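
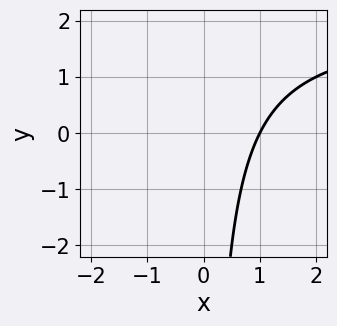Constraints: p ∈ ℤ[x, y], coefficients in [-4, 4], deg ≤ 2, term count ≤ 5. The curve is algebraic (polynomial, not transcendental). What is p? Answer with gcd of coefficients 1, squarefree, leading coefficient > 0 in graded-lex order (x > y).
x*y - 2*x + 2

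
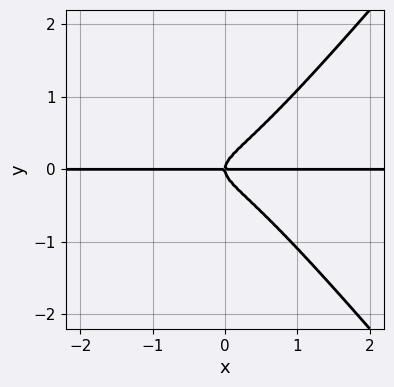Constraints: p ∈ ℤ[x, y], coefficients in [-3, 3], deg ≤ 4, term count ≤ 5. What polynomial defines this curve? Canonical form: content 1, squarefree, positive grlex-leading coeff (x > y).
First, degree: the shape is more complex than any degree-3 curve, so deg p = 4.
Next, from the axis intercepts and sections: one y-axis crossing is at y = 0; the visible x-axis segment lies entirely on the curve.
Finally, fitting integer coefficients to these (and the overall shape) gives p.

3*x^3*y - 2*x*y^3 + 2*x^2*y - 3*y^3 + x*y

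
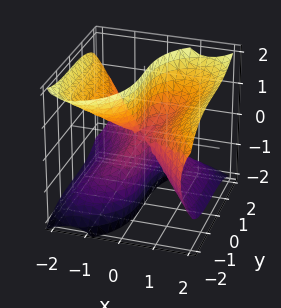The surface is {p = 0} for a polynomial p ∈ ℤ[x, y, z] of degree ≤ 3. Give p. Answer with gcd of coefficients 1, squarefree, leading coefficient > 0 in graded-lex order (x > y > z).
2*x^3 - 3*x*z^2 + y^3

The degree is 3 — no degree-2 surface has this shape.
From the axis intercepts and sections: every point of the z-axis in the box is on the surface; it crosses the x-axis at the gridline x = 0; it meets the y-axis at y = 0 (among the integer gridlines).
Together with the visible shape, these determine p as stated.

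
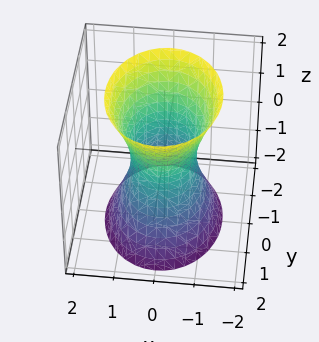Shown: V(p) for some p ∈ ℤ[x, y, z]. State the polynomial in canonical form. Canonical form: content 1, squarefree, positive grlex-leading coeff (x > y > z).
(a) Degree: one connected sheet with a waist; a quadric, so deg p = 2.
(b) Symmetries: mirror symmetry y ↦ −y ⇒ only even powers of y; it's symmetric under z → −z, forcing even powers of z; mirror symmetry x ↦ −x ⇒ only even powers of x.
(c) From the visible intercepts: the y-axis gridline crossings are at y ∈ {-1, 1}; it misses every integer gridline on the z-axis.
(d) Solving for integer coefficients yields p as stated.

3*x^2 + 2*y^2 - z^2 - 2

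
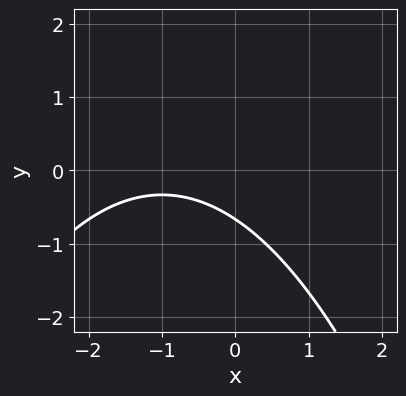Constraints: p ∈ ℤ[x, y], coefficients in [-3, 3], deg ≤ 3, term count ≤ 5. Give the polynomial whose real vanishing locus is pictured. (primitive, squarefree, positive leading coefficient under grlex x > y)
(a) deg p = 2. The shape is more complex than any degree-1 curve.
(b) From the visible intercepts: the curve avoids every integer x-axis point in the box.
(c) Fitting integer coefficients to these (and the overall shape) gives p.

x^2 + 2*x + 3*y + 2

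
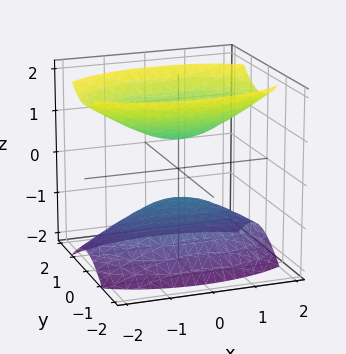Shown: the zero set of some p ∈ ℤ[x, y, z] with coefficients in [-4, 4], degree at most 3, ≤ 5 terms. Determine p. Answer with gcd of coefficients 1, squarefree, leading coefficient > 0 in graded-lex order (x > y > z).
x^2 + 3*y^2 - 2*z^2 + 1

(a) I count 2 distinct pieces. Treating them together as one polynomial.
(b) deg p = 2. Two sheets facing apart; a quadric.
(c) Symmetries: it's symmetric under z → −z, forcing even powers of z; mirror symmetry x ↦ −x ⇒ only even powers of x; mirror symmetry y ↦ −y ⇒ only even powers of y.
(d) Reading off the gridlines: no x-intercept at any integer in the box; it misses every integer gridline on the y-axis.
(e) The integer polynomial consistent with all of this is the stated p.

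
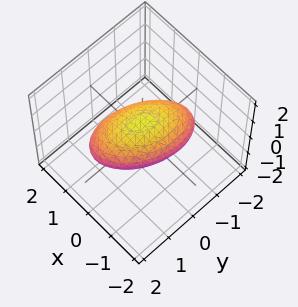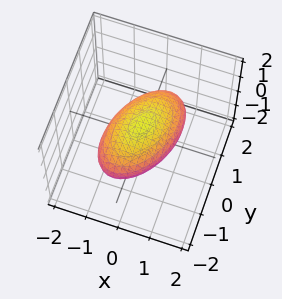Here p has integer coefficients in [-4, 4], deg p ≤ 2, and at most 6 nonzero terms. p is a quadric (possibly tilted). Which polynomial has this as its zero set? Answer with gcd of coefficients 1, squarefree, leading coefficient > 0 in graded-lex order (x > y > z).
2*x^2 - x*y + y^2 + 3*z^2 - 2

1. The degree is 2 — the shape is more complex than any degree-1 surface.
2. From the axis intercepts and sections: the x-axis gridline crossings are at x ∈ {-1, 1}.
3. Matching integer coefficients to the picture gives p.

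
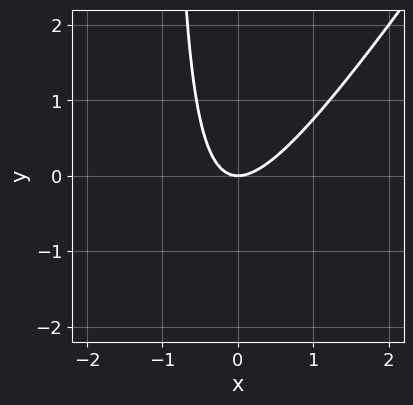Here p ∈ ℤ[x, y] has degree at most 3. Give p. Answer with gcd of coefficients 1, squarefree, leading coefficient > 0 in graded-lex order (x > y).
Degree: no degree-1 curve has this shape, so deg p = 2.
From the axis intercepts and sections: one y-axis crossing is at y = 0; one x-axis crossing is at x = 0.
These observations pin down the coefficients.

3*x^2 - 2*x*y - 2*y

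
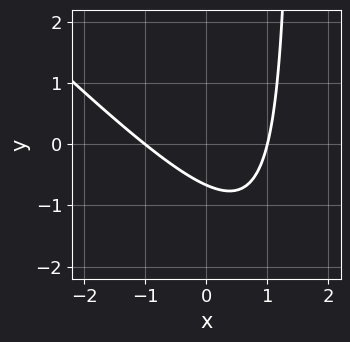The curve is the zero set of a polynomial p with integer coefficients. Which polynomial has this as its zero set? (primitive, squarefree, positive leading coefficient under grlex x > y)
2*x^2 + 2*x*y - 3*y - 2

First, deg p = 2.
Then, from the visible intercepts: the x-axis gridline crossings are at x ∈ {-1, 1}.
Finally, fitting integer coefficients to these (and the overall shape) gives p.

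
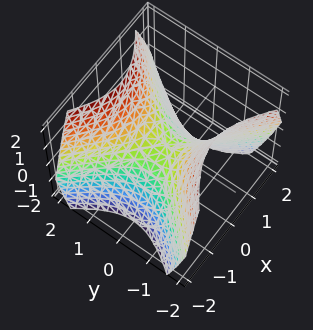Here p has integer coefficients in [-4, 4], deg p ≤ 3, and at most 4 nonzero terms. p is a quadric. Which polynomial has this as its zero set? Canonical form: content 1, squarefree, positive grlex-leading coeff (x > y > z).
(a) Degree: a hyperbolic paraboloid; a quadric, so deg p = 2.
(b) Symmetries: the y ↦ −y reflection is a symmetry, so y appears only in even powers; mirror symmetry x ↦ −x ⇒ only even powers of x.
(c) From the visible intercepts: one z-axis crossing is at z = 0; it crosses the y-axis at the gridline y = 0; it meets the x-axis at x = 0 (among the integer gridlines).
(d) Putting this together gives p.

x^2 - y^2 + z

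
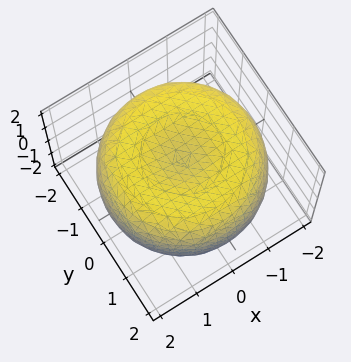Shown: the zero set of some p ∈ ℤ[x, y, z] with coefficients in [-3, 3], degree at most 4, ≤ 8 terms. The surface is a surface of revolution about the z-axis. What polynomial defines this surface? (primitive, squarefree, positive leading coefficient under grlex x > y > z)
(a) The degree is 4 — the shape is more complex than any degree-3 surface.
(b) Symmetry: the surface is invariant under rotation about z: p = q(x² + y², z).
(c) From the visible intercepts: a circular section at z = 0 has radius between 1 and 2; among the integer gridlines, it crosses the z-axis at z ∈ {-1, 1}.
(d) Assembling these constraints gives the stated polynomial.

x^4 + 2*x^2*y^2 + y^4 - 3*x^2 - 3*y^2 + 3*z^2 - 3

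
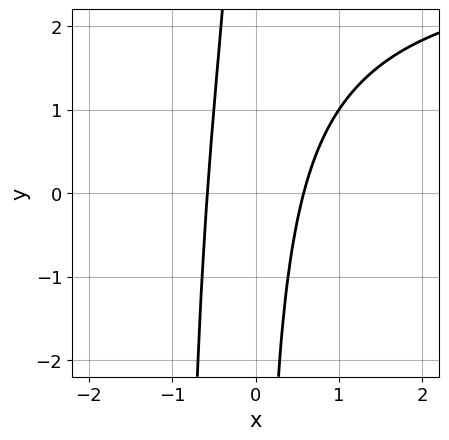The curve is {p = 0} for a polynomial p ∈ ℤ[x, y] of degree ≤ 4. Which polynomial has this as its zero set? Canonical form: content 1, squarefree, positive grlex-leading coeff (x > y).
x^2*y - 3*x^2 + x*y + 1

First, degree: the shape is more complex than any degree-2 curve, so deg p = 3.
Next, from the visible intercepts: the curve avoids every integer y-axis point in the box.
Finally, assembling these constraints gives the stated polynomial.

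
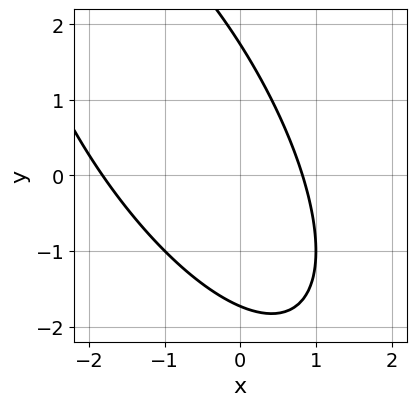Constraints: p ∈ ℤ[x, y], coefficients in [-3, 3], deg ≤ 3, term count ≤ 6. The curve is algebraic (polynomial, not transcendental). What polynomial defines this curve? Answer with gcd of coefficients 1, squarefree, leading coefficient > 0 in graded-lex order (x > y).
(a) Degree: no degree-1 curve has this shape, so deg p = 2.
(b) Matching integer coefficients to the picture gives p.

2*x^2 + 2*x*y + y^2 + 2*x - 3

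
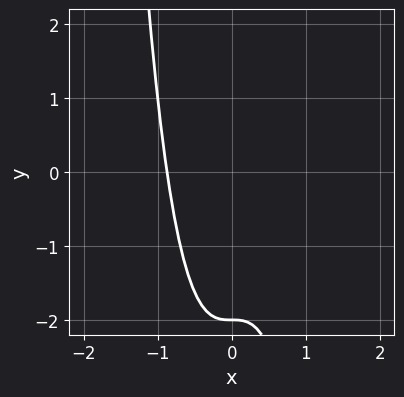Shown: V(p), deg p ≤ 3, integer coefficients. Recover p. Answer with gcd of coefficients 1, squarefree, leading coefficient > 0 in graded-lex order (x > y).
3*x^3 + y + 2

First, degree: the shape is more complex than any degree-2 curve, so deg p = 3.
Next, against the integer gridlines: it crosses the y-axis at the gridline y = -2.
Finally, matching integer coefficients to the picture gives p.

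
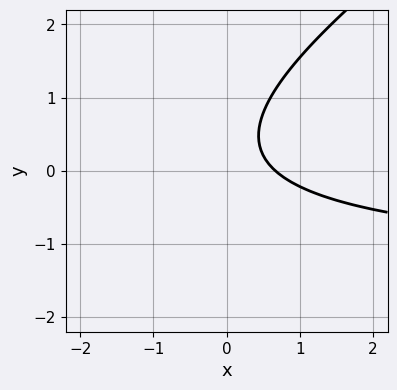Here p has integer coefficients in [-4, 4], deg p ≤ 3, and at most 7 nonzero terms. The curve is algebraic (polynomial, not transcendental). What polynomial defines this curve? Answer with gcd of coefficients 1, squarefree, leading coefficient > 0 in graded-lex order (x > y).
2*x*y - 3*y^2 + 3*x + 2*y - 2

1. The degree is 2 — no degree-1 curve has this shape.
2. From the visible intercepts: the curve avoids every integer y-axis point in the box.
3. These observations pin down the coefficients.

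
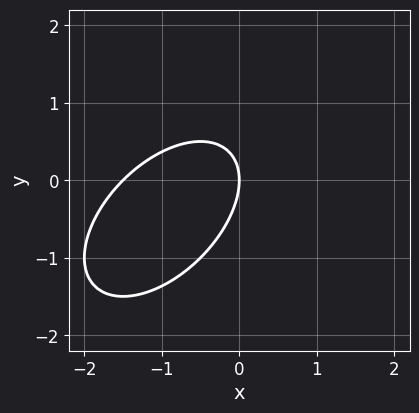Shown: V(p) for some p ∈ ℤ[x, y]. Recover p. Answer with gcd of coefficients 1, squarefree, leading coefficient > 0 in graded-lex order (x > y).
(a) Degree: no degree-1 curve has this shape, so deg p = 2.
(b) From the axis intercepts and sections: one y-axis crossing is at y = 0; one x-axis crossing is at x = 0.
(c) Putting this together gives p.

2*x^2 - 2*x*y + 2*y^2 + 3*x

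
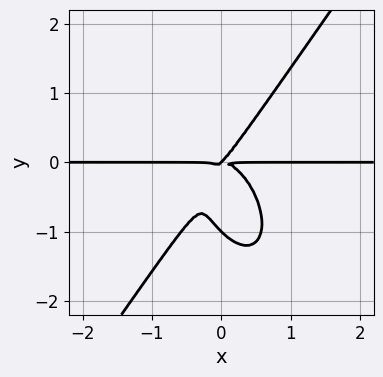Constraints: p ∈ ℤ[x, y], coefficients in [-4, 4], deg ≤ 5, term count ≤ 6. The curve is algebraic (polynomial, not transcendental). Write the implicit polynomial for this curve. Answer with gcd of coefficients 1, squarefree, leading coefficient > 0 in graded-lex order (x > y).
3*x^3*y - y^4 + x*y^2 - y^3

1. deg p = 4.
2. Reading off the gridlines: the visible x-axis segment lies entirely on the curve; among the integer gridlines, it crosses the y-axis at y ∈ {-1, 0}.
3. These observations pin down the coefficients.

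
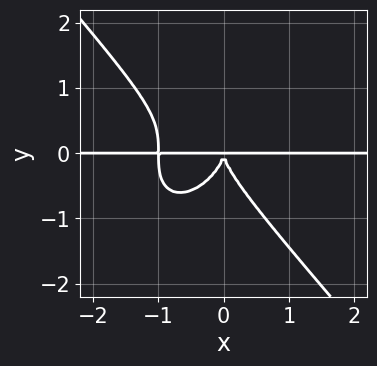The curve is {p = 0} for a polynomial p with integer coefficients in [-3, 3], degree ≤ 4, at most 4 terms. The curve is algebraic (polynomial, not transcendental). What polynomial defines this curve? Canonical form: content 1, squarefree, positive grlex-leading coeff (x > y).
First, deg p = 4.
Then, against the integer gridlines: the visible x-axis segment lies entirely on the curve.
Finally, matching integer coefficients to the picture gives p.

3*x^3*y + 2*y^4 + 3*x^2*y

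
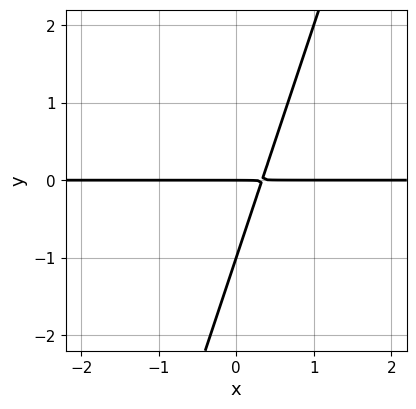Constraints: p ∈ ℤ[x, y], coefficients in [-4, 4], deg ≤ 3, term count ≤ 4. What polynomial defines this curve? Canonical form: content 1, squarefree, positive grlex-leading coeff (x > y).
3*x*y - y^2 - y

Degree: the shape is more complex than any degree-1 curve, so deg p = 2.
From the axis intercepts and sections: every point of the x-axis in the box is on the curve; the y-axis gridline crossings are at y ∈ {-1, 0}.
Solving for integer coefficients yields p as stated.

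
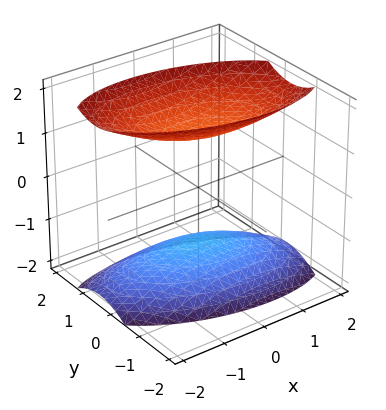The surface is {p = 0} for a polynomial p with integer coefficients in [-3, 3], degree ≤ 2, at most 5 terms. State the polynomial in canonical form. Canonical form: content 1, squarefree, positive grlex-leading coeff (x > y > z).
x^2 + x*y + 3*y^2 - 2*z^2 + 3

(a) There are 2 components. Treating them together as one polynomial.
(b) Degree: no degree-1 surface has this shape, so deg p = 2.
(c) Reading off the gridlines: no y-intercept at any integer in the box; it misses every integer gridline on the x-axis.
(d) These observations pin down the coefficients.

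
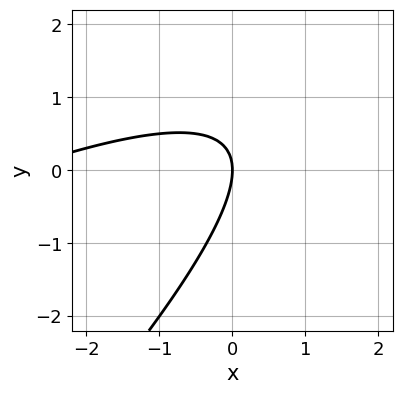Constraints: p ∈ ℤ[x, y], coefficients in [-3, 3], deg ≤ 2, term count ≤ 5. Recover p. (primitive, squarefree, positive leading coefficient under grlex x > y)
x^2 - 3*x*y + 2*y^2 + 3*x

1. deg p = 2. No degree-1 curve has this shape.
2. Against the integer gridlines: it meets the x-axis at x = 0 (among the integer gridlines); it meets the y-axis at y = 0 (among the integer gridlines).
3. Matching integer coefficients to the picture gives p.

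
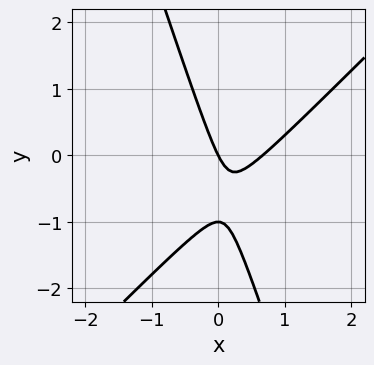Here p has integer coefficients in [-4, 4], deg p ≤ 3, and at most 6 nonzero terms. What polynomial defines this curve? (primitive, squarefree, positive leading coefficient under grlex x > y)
1. Degree: a generic line meets the curve in up to 2 points, so deg p = 2.
2. Against the integer gridlines: the y-axis gridline crossings are at y ∈ {-1, 0}; one x-axis crossing is at x = 0.
3. The integer polynomial consistent with all of this is the stated p.

3*x^2 - 2*x*y - y^2 - 2*x - y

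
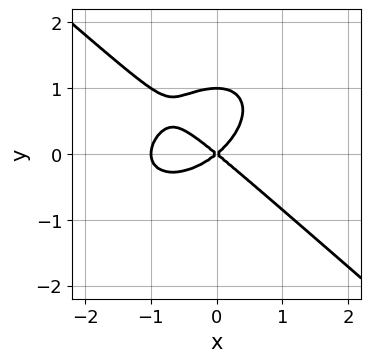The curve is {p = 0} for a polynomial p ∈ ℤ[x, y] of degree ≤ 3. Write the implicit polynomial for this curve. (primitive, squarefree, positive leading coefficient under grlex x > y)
First, degree: a generic line meets the curve in up to 3 points, so deg p = 3.
Then, from the visible intercepts: the y-axis gridline crossings are at y ∈ {0, 1}; the x-axis gridline crossings are at x ∈ {-1, 0}.
Finally, assembling these constraints gives the stated polynomial.

2*x^3 + 3*y^3 + 2*x^2 - 3*y^2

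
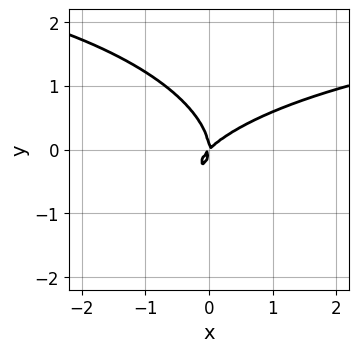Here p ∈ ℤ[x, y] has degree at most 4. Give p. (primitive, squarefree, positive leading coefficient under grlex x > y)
x^2*y + 3*y^3 - 3*x^2 + 3*x*y

1. The degree is 3 — no degree-2 curve has this shape.
2. Against the integer gridlines: it meets the y-axis at y = 0 (among the integer gridlines); it crosses the x-axis at the gridline x = 0.
3. Putting this together gives p.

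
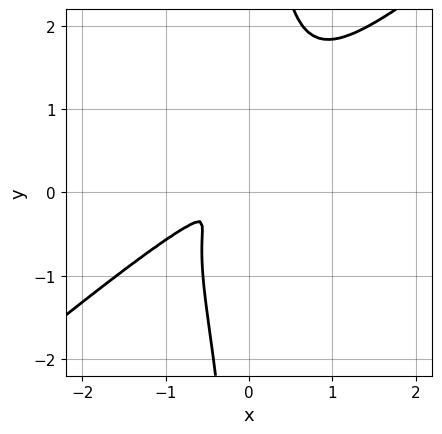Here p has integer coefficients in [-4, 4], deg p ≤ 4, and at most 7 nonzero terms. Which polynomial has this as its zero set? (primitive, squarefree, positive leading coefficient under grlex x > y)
(a) The degree is 4 — no degree-3 curve has this shape.
(b) Matching integer coefficients to the picture gives p.

2*x^4 - x^3*y - 2*x*y^3 + 3*x^2*y + 2*y^2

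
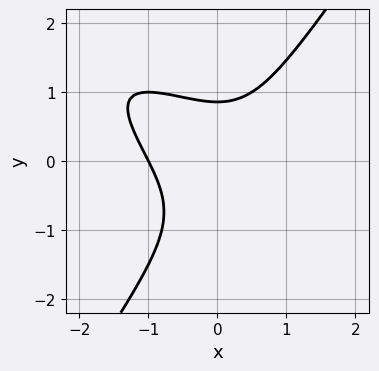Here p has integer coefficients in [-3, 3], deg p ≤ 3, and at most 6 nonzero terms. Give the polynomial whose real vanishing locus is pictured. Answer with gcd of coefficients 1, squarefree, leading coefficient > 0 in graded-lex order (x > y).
First, the degree is 3 — a generic line meets the curve in up to 3 points.
Then, checking where it meets the axes: it crosses the x-axis at the gridline x = -1.
Finally, together with the visible shape, these determine p as stated.

2*x^3 + 3*x^2*y - 2*y^3 - y^2 + 2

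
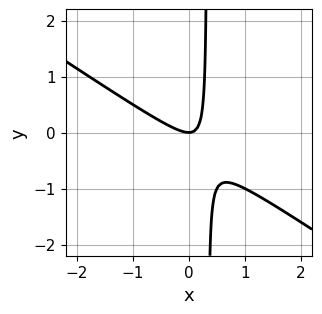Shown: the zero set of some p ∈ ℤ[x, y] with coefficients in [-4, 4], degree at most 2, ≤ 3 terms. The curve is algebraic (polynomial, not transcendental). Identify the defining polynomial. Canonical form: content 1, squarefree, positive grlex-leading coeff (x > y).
2*x^2 + 3*x*y - y

The degree is 2 — the shape is more complex than any degree-1 curve.
Observable constraints: one x-axis crossing is at x = 0; one y-axis crossing is at y = 0.
Solving for integer coefficients yields p as stated.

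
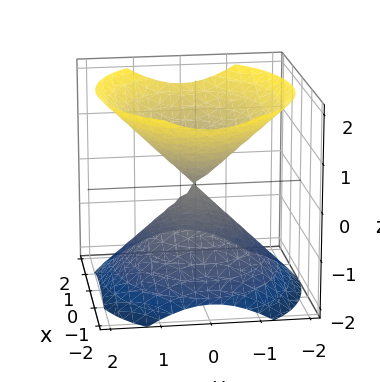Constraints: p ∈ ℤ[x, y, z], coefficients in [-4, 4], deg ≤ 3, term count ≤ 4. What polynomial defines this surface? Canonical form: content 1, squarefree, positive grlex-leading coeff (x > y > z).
2*x^2 + 3*y^2 - 3*z^2

There are 2 components.
Degree: a double cone through the origin; a quadric, so deg p = 2.
Symmetries: mirror symmetry z ↦ −z ⇒ only even powers of z; mirror symmetry y ↦ −y ⇒ only even powers of y; mirror symmetry x ↦ −x ⇒ only even powers of x.
From the axis intercepts and sections: one x-axis crossing is at x = 0; it meets the y-axis at y = 0 (among the integer gridlines); it meets the z-axis at z = 0 (among the integer gridlines).
Solving for integer coefficients yields p as stated.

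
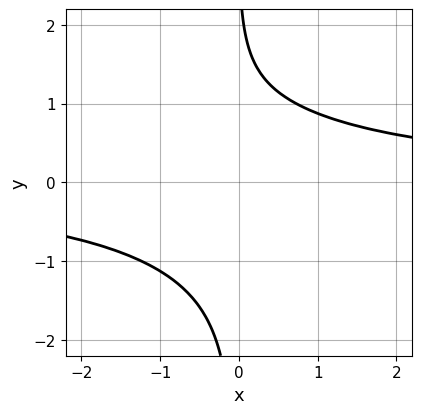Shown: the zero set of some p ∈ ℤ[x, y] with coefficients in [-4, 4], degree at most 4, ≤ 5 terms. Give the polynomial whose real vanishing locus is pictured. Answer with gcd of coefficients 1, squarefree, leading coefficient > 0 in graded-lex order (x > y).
x^2*y^2 + 2*x*y^3 + y - 3

First, deg p = 4. No degree-3 curve has this shape.
Next, from the axis intercepts and sections: the curve avoids every integer x-axis point in the box; the curve avoids every integer y-axis point in the box.
Finally, these observations pin down the coefficients.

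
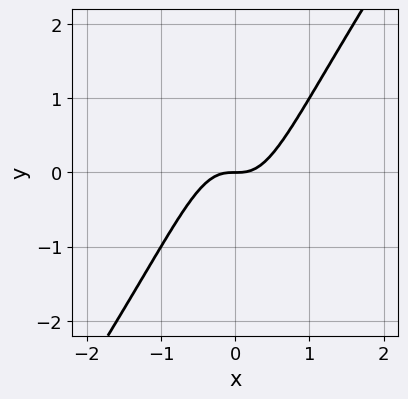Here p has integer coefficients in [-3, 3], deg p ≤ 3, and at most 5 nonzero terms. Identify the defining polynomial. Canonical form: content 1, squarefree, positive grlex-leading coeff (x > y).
3*x^3 - 2*x^2*y - y

Degree: the shape is more complex than any degree-2 curve, so deg p = 3.
From the axis intercepts and sections: it crosses the y-axis at the gridline y = 0; it meets the x-axis at x = 0 (among the integer gridlines).
The integer polynomial consistent with all of this is the stated p.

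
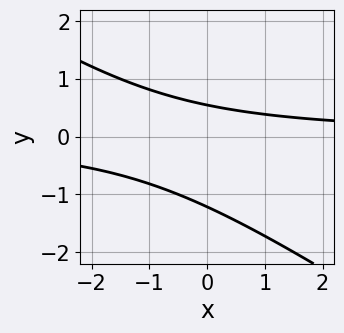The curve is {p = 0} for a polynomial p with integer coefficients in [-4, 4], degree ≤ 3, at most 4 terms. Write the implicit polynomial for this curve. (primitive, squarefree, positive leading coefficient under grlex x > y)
2*x*y + 3*y^2 + 2*y - 2

1. Degree: the shape is more complex than any degree-1 curve, so deg p = 2.
2. Observable constraints: no x-intercept at any integer in the box.
3. Assembling these constraints gives the stated polynomial.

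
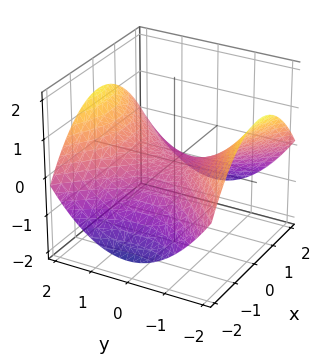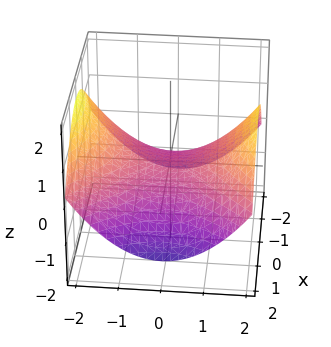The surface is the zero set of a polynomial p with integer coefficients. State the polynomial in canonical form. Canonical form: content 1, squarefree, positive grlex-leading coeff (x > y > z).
First, deg p = 2. A hyperbolic paraboloid; a quadric.
Then, symmetries: mirror symmetry y ↦ −y ⇒ only even powers of y; it's symmetric under x → −x, forcing even powers of x.
Next, checking where it meets the axes: it meets the x-axis at x = 0 (among the integer gridlines); one y-axis crossing is at y = 0.
Finally, the integer polynomial consistent with all of this is the stated p.

x^2 - y^2 + 3*z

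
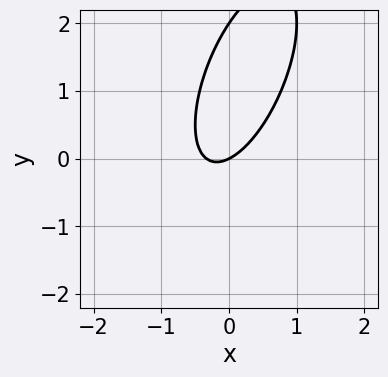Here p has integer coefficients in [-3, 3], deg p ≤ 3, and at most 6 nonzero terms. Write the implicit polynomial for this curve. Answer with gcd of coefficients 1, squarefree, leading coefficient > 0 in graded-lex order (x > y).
First, degree: the shape is more complex than any degree-1 curve, so deg p = 2.
Next, observable constraints: among the integer gridlines, it crosses the y-axis at y ∈ {0, 2}; it crosses the x-axis at the gridline x = 0.
Finally, putting this together gives p.

3*x^2 - 2*x*y + y^2 + x - 2*y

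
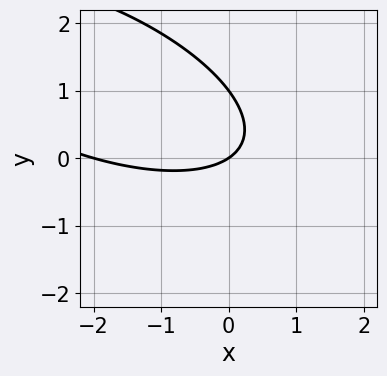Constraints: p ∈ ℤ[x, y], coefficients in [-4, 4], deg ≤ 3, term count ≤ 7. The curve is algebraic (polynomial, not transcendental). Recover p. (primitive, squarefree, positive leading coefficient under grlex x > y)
(a) deg p = 2. No degree-1 curve has this shape.
(b) Against the integer gridlines: the x-axis gridline crossings are at x ∈ {-2, 0}; the y-axis gridline crossings are at y ∈ {0, 1}.
(c) Putting this together gives p.

x^2 + 2*x*y + 3*y^2 + 2*x - 3*y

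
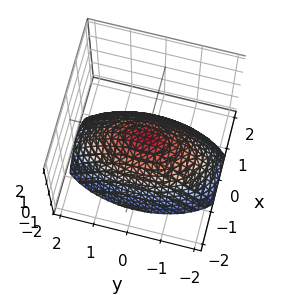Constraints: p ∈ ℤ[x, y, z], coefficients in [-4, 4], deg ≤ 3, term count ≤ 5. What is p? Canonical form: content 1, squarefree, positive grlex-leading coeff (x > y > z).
3*x^2 + y^2 + 3*z

1. Degree: a paraboloid; a quadric, so deg p = 2.
2. Symmetries: the y ↦ −y reflection is a symmetry, so y appears only in even powers; the x ↦ −x reflection is a symmetry, so x appears only in even powers.
3. From the visible intercepts: it meets the z-axis at z = 0 (among the integer gridlines); it meets the y-axis at y = 0 (among the integer gridlines).
4. Putting this together gives p.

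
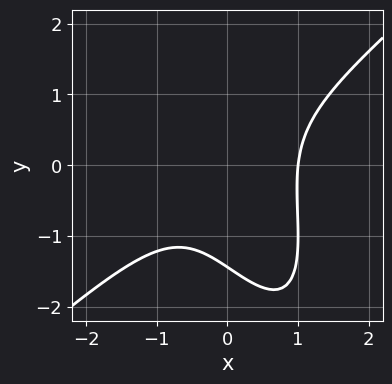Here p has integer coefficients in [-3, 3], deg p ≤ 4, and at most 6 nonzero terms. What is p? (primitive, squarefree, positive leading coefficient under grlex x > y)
1. Degree: the shape is more complex than any degree-2 curve, so deg p = 3.
2. Checking where it meets the axes: one x-axis crossing is at x = 1.
3. These observations pin down the coefficients.

3*x^3 - x^2*y - 2*x*y^2 - y^3 - 3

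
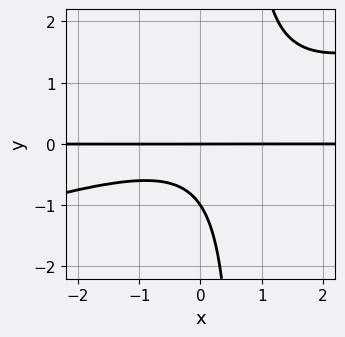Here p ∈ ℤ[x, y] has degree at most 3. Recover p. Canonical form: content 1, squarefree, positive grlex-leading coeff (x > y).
x^2*y - 3*x*y^2 + 2*y^2 + 2*y

First, the degree is 3 — no degree-2 curve has this shape.
Next, from the visible intercepts: the visible x-axis segment lies entirely on the curve; the y-axis gridline crossings are at y ∈ {-1, 0}.
Finally, these observations pin down the coefficients.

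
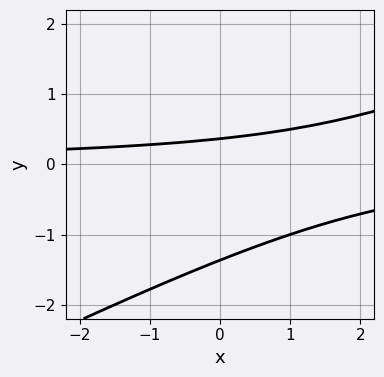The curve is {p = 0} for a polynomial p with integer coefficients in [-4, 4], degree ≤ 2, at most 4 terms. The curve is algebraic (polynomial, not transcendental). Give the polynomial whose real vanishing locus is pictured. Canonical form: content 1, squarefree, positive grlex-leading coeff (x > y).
x*y - 2*y^2 - 2*y + 1

First, the degree is 2 — no degree-1 curve has this shape.
Then, checking where it meets the axes: the curve avoids every integer x-axis point in the box.
Finally, putting this together gives p.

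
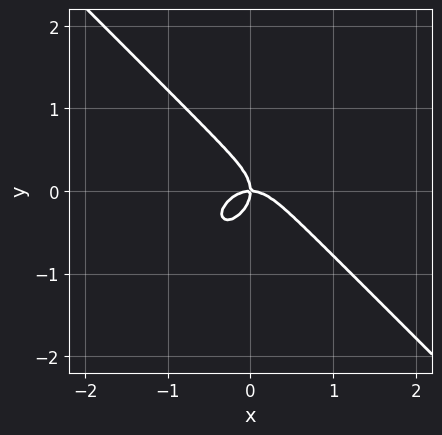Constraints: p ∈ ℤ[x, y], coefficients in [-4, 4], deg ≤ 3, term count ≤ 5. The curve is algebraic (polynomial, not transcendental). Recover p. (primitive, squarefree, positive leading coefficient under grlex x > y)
(a) deg p = 3.
(b) From the visible intercepts: it meets the y-axis at y = 0 (among the integer gridlines); it crosses the x-axis at the gridline x = 0.
(c) These observations pin down the coefficients.

3*x^3 + 3*y^3 + 2*x*y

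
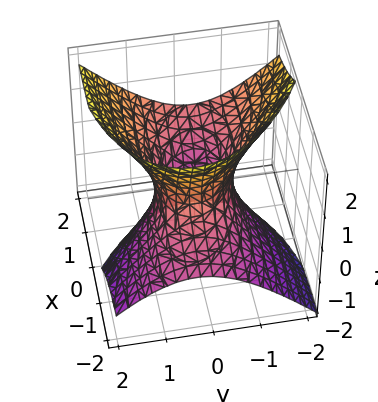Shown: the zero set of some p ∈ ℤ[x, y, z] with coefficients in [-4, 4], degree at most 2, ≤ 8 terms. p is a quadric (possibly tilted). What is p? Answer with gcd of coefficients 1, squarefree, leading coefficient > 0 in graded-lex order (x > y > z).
1. Degree: a generic line meets the surface in up to 2 points, so deg p = 2.
2. Against the integer gridlines: it misses every integer gridline on the z-axis.
3. Assembling these constraints gives the stated polynomial.

x^2 + x*y - 3*x*z + 3*y^2 - 2*z^2 - 2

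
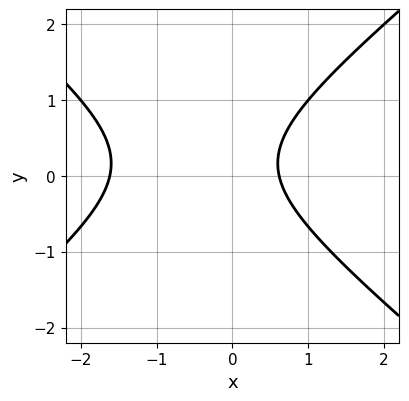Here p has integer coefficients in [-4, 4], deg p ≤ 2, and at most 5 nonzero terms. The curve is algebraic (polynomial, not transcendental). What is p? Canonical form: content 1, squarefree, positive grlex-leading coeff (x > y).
2*x^2 - 3*y^2 + 2*x + y - 2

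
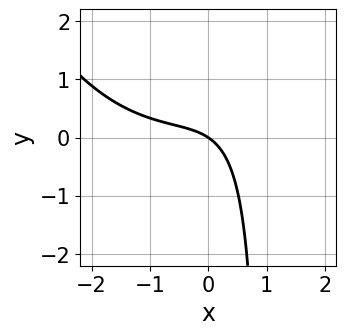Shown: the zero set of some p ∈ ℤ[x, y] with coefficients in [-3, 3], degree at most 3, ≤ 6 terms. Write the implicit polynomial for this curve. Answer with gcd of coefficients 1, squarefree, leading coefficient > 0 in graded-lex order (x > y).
(a) Degree: a generic line meets the curve in up to 3 points, so deg p = 3.
(b) Checking where it meets the axes: one x-axis crossing is at x = 0; it crosses the y-axis at the gridline y = 0.
(c) Matching integer coefficients to the picture gives p.

x^3 + x^2 - 3*x*y + 2*x + 3*y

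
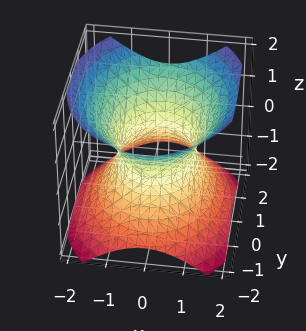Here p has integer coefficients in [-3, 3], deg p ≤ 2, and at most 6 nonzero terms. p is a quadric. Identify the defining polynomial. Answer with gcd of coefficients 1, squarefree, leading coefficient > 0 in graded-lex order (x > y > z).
3*x^2 + 2*y^2 - 3*z^2 - 3

First, deg p = 2. One connected sheet with a waist; a quadric.
Then, symmetries: mirror symmetry z ↦ −z ⇒ only even powers of z; the y ↦ −y reflection is a symmetry, so y appears only in even powers; it's symmetric under x → −x, forcing even powers of x.
Then, against the integer gridlines: it misses every integer gridline on the z-axis; the x-axis gridline crossings are at x ∈ {-1, 1}.
Finally, solving for integer coefficients yields p as stated.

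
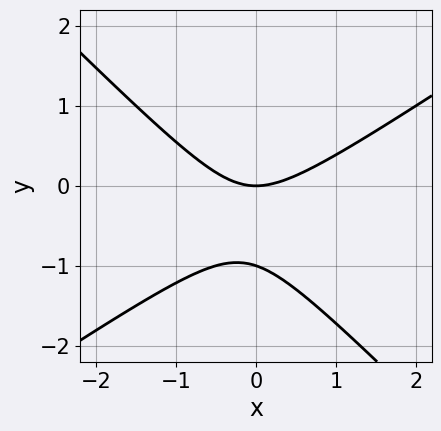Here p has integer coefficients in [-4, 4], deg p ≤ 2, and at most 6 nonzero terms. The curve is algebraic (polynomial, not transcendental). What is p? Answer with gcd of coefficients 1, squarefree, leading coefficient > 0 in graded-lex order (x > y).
2*x^2 - x*y - 3*y^2 - 3*y

1. Degree: the shape is more complex than any degree-1 curve, so deg p = 2.
2. From the visible intercepts: one x-axis crossing is at x = 0; the y-axis gridline crossings are at y ∈ {-1, 0}.
3. Together with the visible shape, these determine p as stated.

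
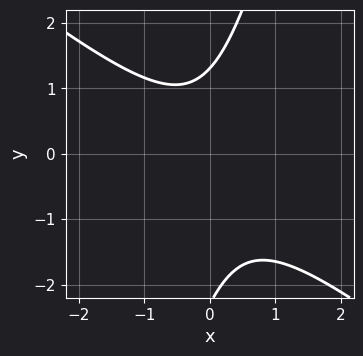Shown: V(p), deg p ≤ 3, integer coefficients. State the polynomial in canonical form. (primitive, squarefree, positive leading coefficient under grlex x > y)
3*x^2 + 3*x*y - y^2 - y + 3

deg p = 2. The shape is more complex than any degree-1 curve.
Observable constraints: the curve avoids every integer x-axis point in the box.
Putting this together gives p.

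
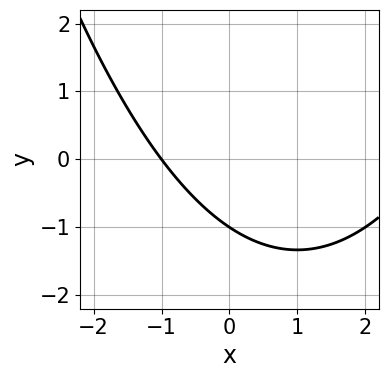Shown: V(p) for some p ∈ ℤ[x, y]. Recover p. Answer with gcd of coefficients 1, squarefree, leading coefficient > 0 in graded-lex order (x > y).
x^2 - 2*x - 3*y - 3

1. The degree is 2 — the shape is more complex than any degree-1 curve.
2. Observable constraints: one y-axis crossing is at y = -1; it crosses the x-axis at the gridline x = -1.
3. The integer polynomial consistent with all of this is the stated p.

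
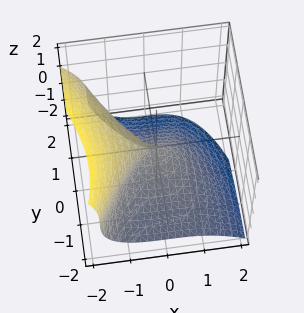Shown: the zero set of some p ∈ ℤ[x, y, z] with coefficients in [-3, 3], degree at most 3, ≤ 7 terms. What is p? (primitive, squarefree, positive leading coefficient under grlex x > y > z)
First, deg p = 3.
Next, against the integer gridlines: it crosses the x-axis at the gridline x = 0; one z-axis crossing is at z = 0; it meets the y-axis at y = 0 (among the integer gridlines).
Finally, putting this together gives p.

3*x^3 + y^2*z + 3*y*z^2 + 3*z^3 + 3*y^2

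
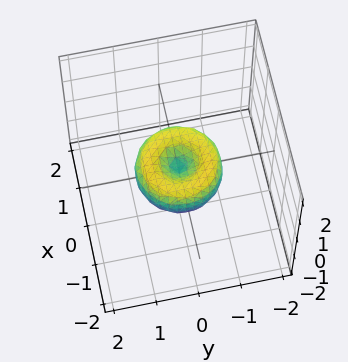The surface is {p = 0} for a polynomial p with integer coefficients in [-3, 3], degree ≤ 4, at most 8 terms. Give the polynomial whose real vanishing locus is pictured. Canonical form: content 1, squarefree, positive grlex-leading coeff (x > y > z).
x^4 + 2*x^2*y^2 + y^4 - x^2 - y^2 + z^2

deg p = 4. No degree-3 surface has this shape.
Symmetry: the z-axis is an axis of rotation, so x and y enter only as x² + y².
Observable constraints: a circular section at z = 0 has radius exactly 1; the y-axis gridline crossings are at y ∈ {-1, 0, 1}; one z-axis crossing is at z = 0.
Matching integer coefficients to the picture gives p. Check: (-1, 0, 0) on the x-axis lies on the surface, and p(-1, 0, 0) = 0. ✓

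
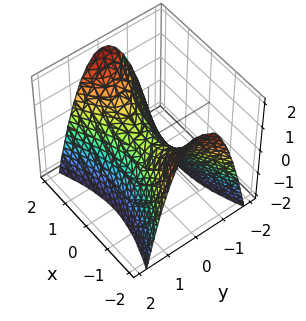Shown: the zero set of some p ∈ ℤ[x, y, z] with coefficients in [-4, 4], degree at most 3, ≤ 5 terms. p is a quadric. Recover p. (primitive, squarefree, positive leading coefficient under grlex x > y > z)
deg p = 2. A saddle surface; a quadric.
Symmetries: the y ↦ −y reflection is a symmetry, so y appears only in even powers; it's symmetric under x → −x, forcing even powers of x.
Reading off the gridlines: one y-axis crossing is at y = 0; one x-axis crossing is at x = 0.
Assembling these constraints gives the stated polynomial.

x^2 - 3*y^2 - 2*z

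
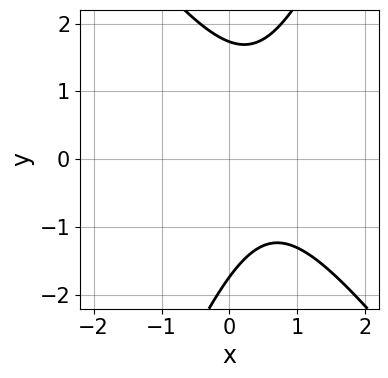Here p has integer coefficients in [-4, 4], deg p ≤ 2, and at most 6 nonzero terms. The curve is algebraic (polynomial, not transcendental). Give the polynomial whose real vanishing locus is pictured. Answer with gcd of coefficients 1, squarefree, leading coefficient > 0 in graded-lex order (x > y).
Degree: a generic line meets the curve in up to 2 points, so deg p = 2.
Against the integer gridlines: the curve avoids every integer x-axis point in the box.
Together with the visible shape, these determine p as stated.

3*x^2 + x*y - y^2 - 3*x + 3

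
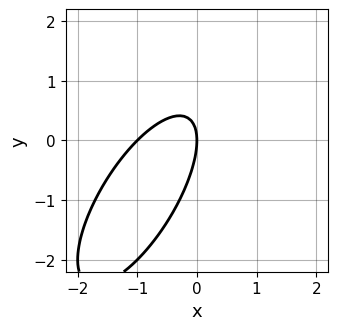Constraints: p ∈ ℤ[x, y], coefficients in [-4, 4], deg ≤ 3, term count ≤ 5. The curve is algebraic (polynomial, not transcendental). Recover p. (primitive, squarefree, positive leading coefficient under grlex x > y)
1. The degree is 2 — the shape is more complex than any degree-1 curve.
2. Observable constraints: one y-axis crossing is at y = 0; among the integer gridlines, it crosses the x-axis at x ∈ {-1, 0}.
3. Putting this together gives p.

2*x^2 - 2*x*y + y^2 + 2*x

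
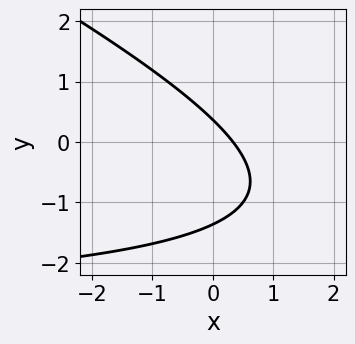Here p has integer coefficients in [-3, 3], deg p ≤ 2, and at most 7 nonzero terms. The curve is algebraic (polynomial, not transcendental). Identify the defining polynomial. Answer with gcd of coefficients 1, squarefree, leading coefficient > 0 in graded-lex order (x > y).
x*y + 2*y^2 + 3*x + 2*y - 1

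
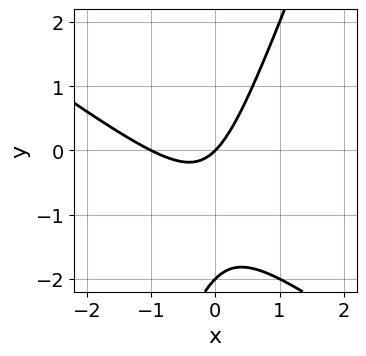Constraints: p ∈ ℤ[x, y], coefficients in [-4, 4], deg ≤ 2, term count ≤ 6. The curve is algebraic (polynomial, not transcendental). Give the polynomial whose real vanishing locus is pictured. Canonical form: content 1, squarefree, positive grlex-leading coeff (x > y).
deg p = 2. A generic line meets the curve in up to 2 points.
Reading off the gridlines: among the integer gridlines, it crosses the x-axis at x ∈ {-1, 0}; the y-axis gridline crossings are at y ∈ {-2, 0}.
The integer polynomial consistent with all of this is the stated p.

2*x^2 + 2*x*y - y^2 + 2*x - 2*y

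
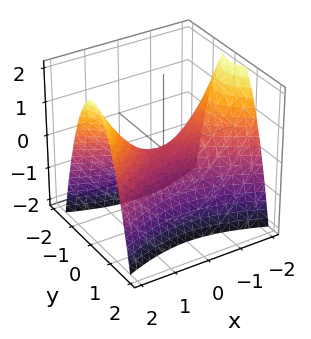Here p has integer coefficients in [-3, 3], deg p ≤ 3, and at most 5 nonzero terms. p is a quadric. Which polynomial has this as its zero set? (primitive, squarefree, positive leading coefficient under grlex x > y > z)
1. Degree: a hyperbolic paraboloid; a quadric, so deg p = 2.
2. Symmetries: it's symmetric under x → −x, forcing even powers of x; it's symmetric under y → −y, forcing even powers of y.
3. Reading off the gridlines: one y-axis crossing is at y = 0; it meets the x-axis at x = 0 (among the integer gridlines); it crosses the z-axis at the gridline z = 0.
4. Together with the visible shape, these determine p as stated.

x^2 - 3*y^2 - 2*z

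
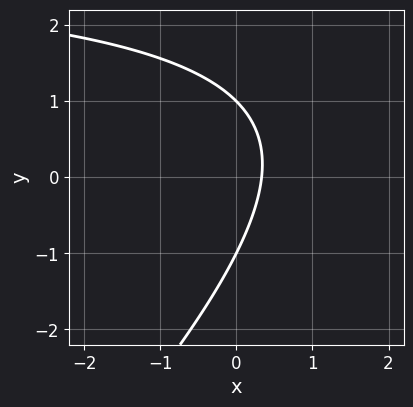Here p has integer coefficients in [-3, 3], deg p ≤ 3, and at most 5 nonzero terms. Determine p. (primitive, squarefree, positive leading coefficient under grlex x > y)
x*y - y^2 - 3*x + 1

1. Degree: a generic line meets the curve in up to 2 points, so deg p = 2.
2. Checking where it meets the axes: the y-axis gridline crossings are at y ∈ {-1, 1}.
3. Assembling these constraints gives the stated polynomial.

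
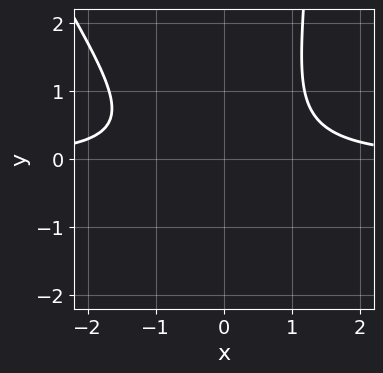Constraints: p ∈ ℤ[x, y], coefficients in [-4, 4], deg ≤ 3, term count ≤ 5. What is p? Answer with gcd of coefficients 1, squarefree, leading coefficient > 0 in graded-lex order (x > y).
2*x^2*y + x*y^2 - 2*y^2 - 2

The degree is 3 — a generic line meets the curve in up to 3 points.
Reading off the gridlines: it misses every integer gridline on the y-axis; the curve avoids every integer x-axis point in the box.
Together with the visible shape, these determine p as stated.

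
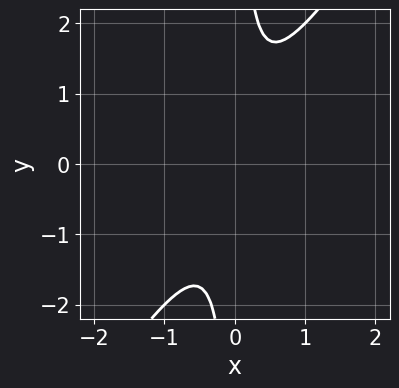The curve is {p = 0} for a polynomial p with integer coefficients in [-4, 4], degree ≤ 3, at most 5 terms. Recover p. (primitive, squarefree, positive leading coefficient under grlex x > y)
3*x^2 - 2*x*y + 1

(a) The degree is 2 — a generic line meets the curve in up to 2 points.
(b) Checking where it meets the axes: the curve avoids every integer x-axis point in the box; no y-intercept at any integer in the box.
(c) Solving for integer coefficients yields p as stated.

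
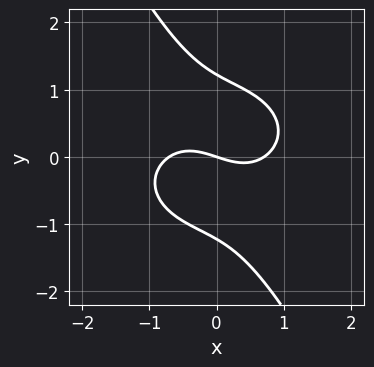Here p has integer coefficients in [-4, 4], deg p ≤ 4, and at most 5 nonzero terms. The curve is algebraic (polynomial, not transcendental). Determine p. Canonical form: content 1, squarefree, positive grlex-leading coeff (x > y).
2*x^3 + 3*x*y^2 + 2*y^3 - x - 3*y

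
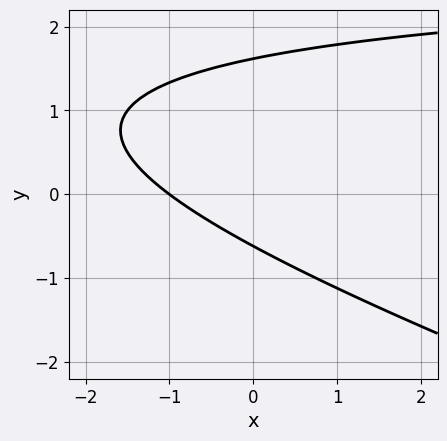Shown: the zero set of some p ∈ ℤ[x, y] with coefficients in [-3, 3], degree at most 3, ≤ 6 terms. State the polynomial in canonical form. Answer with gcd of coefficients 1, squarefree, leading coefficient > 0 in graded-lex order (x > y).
1. The degree is 2 — the shape is more complex than any degree-1 curve.
2. Observable constraints: one x-axis crossing is at x = -1.
3. Together with the visible shape, these determine p as stated.

x*y + 3*y^2 - 3*x - 3*y - 3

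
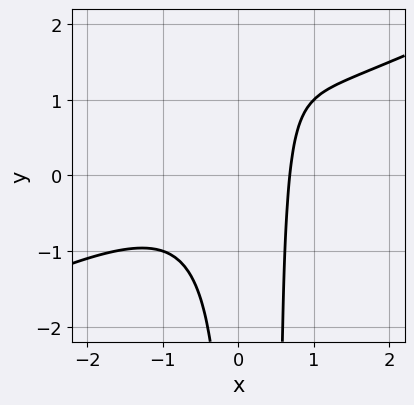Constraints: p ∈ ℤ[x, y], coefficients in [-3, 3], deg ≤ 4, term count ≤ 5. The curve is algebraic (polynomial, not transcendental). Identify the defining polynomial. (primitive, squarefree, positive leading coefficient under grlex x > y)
x^3 - 2*x^2*y + x*y + x - 1

(a) Degree: the shape is more complex than any degree-2 curve, so deg p = 3.
(b) Against the integer gridlines: it misses every integer gridline on the y-axis.
(c) Together with the visible shape, these determine p as stated.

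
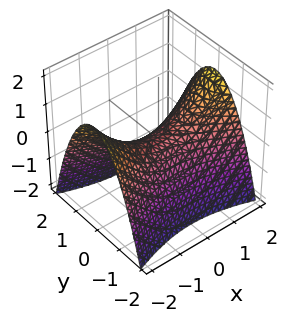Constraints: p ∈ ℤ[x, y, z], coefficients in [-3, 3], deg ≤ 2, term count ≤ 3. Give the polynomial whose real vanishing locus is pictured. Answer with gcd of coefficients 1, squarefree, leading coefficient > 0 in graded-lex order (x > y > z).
x^2 - 3*y^2 - 3*z

1. The degree is 2 — a saddle surface; a quadric.
2. Symmetries: it's symmetric under y → −y, forcing even powers of y; mirror symmetry x ↦ −x ⇒ only even powers of x.
3. Observable constraints: it meets the z-axis at z = 0 (among the integer gridlines); it crosses the x-axis at the gridline x = 0.
4. Together with the visible shape, these determine p as stated.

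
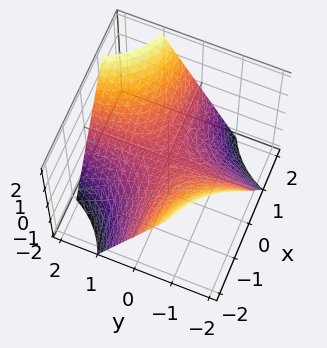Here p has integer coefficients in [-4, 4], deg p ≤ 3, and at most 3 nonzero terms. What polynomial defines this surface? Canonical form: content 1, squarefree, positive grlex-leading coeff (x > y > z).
x*y - z

(a) Degree: a saddle surface; a quadric, so deg p = 2.
(b) From the axis intercepts and sections: every point of the x-axis in the box is on the surface; the visible y-axis segment lies entirely on the surface; one z-axis crossing is at z = 0.
(c) Fitting integer coefficients to these (and the overall shape) gives p.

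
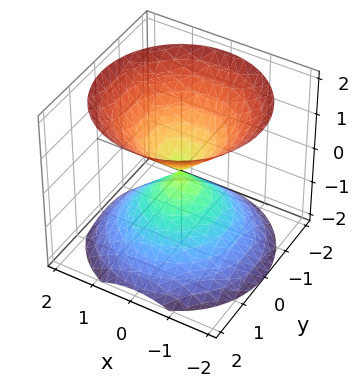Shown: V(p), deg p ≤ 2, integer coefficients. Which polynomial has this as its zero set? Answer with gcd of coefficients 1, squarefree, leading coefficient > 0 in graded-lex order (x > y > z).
x^2 + y^2 - z^2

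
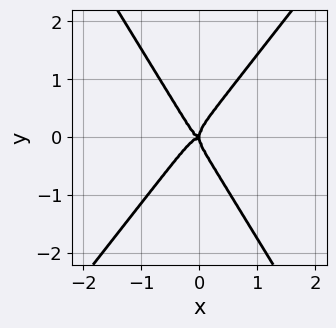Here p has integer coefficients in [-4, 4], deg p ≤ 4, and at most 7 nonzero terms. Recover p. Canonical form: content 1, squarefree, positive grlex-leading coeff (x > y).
3*x^4 - 2*x^3*y + 3*x^2*y^2 - 2*y^4 + x*y^2

1. The degree is 4 — no degree-3 curve has this shape.
2. Reading off the gridlines: it crosses the y-axis at the gridline y = 0; it crosses the x-axis at the gridline x = 0.
3. Putting this together gives p.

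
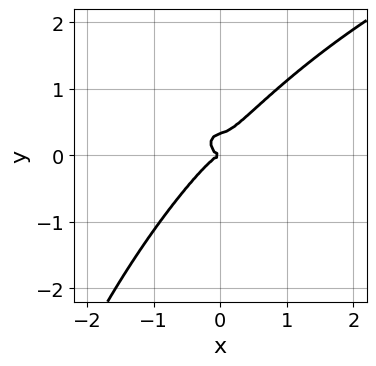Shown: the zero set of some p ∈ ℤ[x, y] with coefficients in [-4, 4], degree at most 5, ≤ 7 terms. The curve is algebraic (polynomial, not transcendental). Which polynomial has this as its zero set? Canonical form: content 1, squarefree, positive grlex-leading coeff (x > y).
x^2*y^2 - 3*x^3 - x*y^2 + 3*y^3 - y^2

(a) deg p = 4. No degree-3 curve has this shape.
(b) Reading off the gridlines: it crosses the x-axis at the gridline x = 0; it crosses the y-axis at the gridline y = 0.
(c) Putting this together gives p.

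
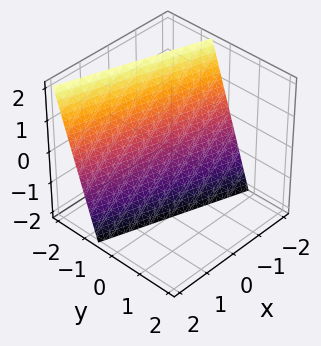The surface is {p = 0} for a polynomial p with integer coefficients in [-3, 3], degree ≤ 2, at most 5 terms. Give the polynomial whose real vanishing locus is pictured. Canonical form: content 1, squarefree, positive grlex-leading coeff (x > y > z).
First, the degree is 1 — the surface is flat (a plane).
Next, from the axis intercepts and sections: it crosses the z-axis at the gridline z = -2; it crosses the x-axis at the gridline x = -2.
Finally, together with the visible shape, these determine p as stated.

x + 3*y + z + 2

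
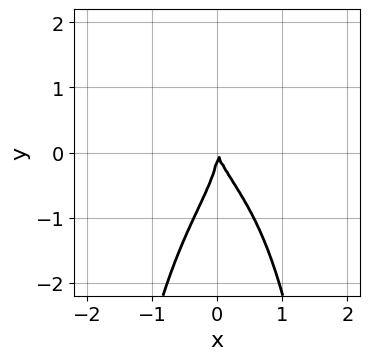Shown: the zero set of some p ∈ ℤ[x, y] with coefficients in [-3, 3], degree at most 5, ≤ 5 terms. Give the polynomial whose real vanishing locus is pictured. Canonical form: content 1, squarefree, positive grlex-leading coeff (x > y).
2*x^2*y^2 + y^3 + 3*x^2 + x*y

Degree: the shape is more complex than any degree-3 curve, so deg p = 4.
From the axis intercepts and sections: one y-axis crossing is at y = 0; it crosses the x-axis at the gridline x = 0.
The integer polynomial consistent with all of this is the stated p.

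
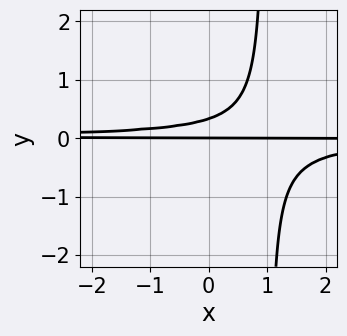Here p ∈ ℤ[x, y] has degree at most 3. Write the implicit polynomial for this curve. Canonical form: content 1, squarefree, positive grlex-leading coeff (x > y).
3*x*y^2 - 3*y^2 + y

1. The degree is 3 — the shape is more complex than any degree-2 curve.
2. Reading off the gridlines: the visible x-axis segment lies entirely on the curve; one y-axis crossing is at y = 0.
3. Assembling these constraints gives the stated polynomial.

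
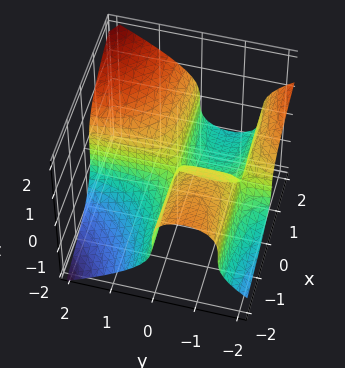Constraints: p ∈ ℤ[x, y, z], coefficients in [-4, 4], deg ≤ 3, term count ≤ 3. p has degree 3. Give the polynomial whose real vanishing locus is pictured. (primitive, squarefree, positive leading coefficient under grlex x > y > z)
2*x*y^2 - 3*z^3 + 3*x*y

deg p = 3. The shape is more complex than any degree-2 surface.
Reading off the gridlines: every point of the x-axis in the box is on the surface; it meets the z-axis at z = 0 (among the integer gridlines); every point of the y-axis in the box is on the surface.
Together with the visible shape, these determine p as stated.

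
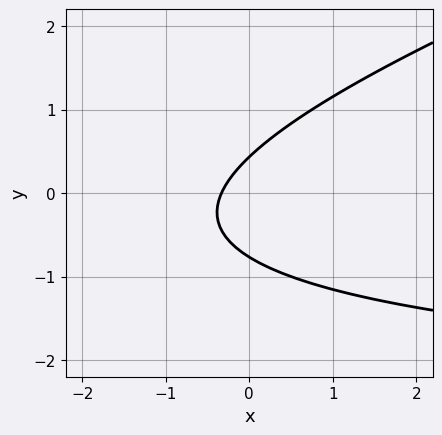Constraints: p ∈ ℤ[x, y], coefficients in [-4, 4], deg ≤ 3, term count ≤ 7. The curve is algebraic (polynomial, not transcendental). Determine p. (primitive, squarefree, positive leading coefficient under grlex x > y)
x*y - 3*y^2 + 3*x - y + 1

First, the degree is 2 — the shape is more complex than any degree-1 curve.
Finally, the integer polynomial consistent with all of this is the stated p.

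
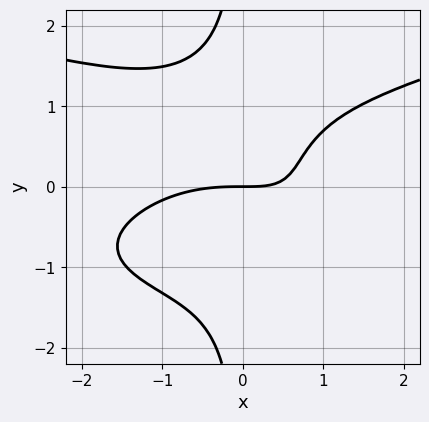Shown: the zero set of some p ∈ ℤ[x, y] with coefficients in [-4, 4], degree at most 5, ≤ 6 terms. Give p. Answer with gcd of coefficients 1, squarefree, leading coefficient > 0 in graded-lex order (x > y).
3*x*y^3 - x^3 - 3*x*y + 3*y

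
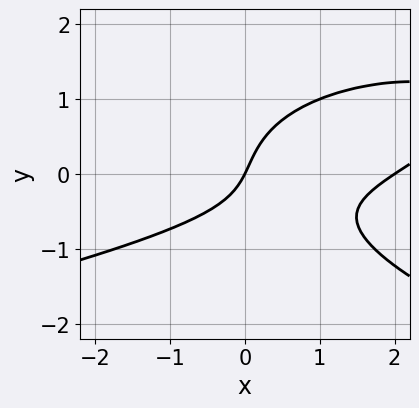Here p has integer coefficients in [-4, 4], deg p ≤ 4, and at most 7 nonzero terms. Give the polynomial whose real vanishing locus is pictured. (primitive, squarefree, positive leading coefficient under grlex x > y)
2*y^3 + x^2 - 2*x*y - 2*x + y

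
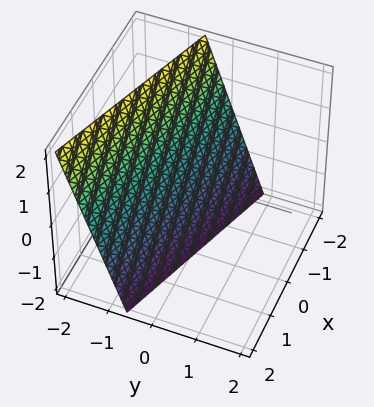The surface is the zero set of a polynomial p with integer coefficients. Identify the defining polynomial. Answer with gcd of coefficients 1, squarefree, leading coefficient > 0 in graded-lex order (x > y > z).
1. deg p = 1. The surface is flat (a plane).
2. Observable constraints: it meets the z-axis at z = -2 (among the integer gridlines); it crosses the x-axis at the gridline x = -2.
3. Together with the visible shape, these determine p as stated.

x + 3*y + z + 2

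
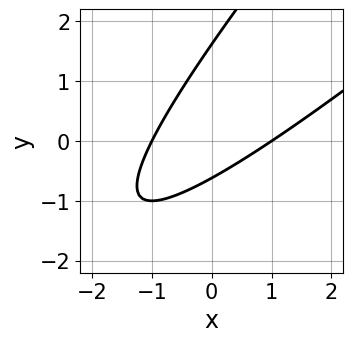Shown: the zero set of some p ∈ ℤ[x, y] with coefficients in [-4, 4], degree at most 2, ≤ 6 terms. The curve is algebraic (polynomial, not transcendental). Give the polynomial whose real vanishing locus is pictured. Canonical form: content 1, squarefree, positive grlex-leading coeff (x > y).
x^2 - 2*x*y + y^2 - y - 1

1. deg p = 2. No degree-1 curve has this shape.
2. From the axis intercepts and sections: among the integer gridlines, it crosses the x-axis at x ∈ {-1, 1}.
3. Assembling these constraints gives the stated polynomial.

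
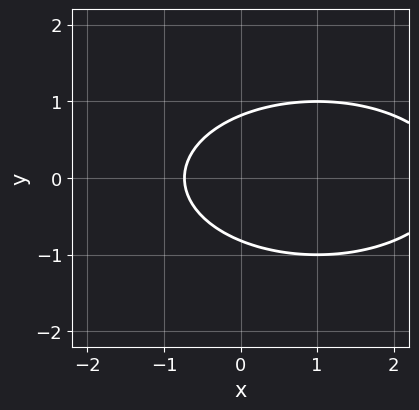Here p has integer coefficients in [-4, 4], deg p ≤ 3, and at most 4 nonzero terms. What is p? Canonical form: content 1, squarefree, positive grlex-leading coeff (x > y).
x^2 + 3*y^2 - 2*x - 2

First, degree: no degree-1 curve has this shape, so deg p = 2.
Then, symmetries: the y ↦ −y reflection is a symmetry, so y appears only in even powers.
Finally, these observations pin down the coefficients.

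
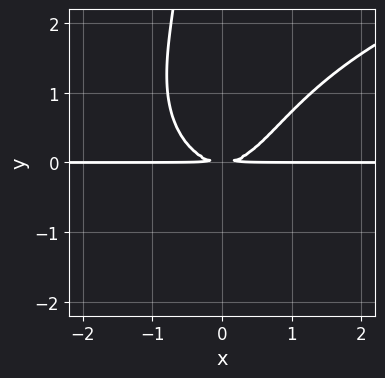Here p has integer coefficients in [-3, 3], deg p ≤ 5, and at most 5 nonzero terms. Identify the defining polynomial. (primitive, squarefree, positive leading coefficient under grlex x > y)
The degree is 4 — no degree-3 curve has this shape.
Against the integer gridlines: the visible x-axis segment lies entirely on the curve.
These observations pin down the coefficients.

x*y^3 - 2*x^2*y + 2*y^2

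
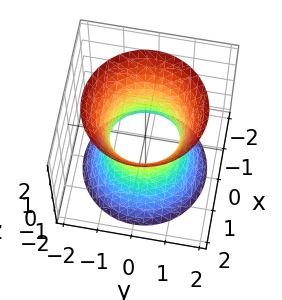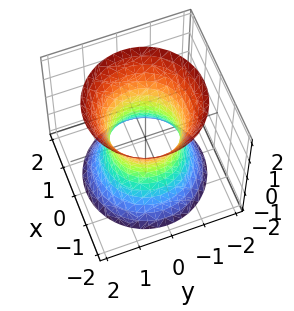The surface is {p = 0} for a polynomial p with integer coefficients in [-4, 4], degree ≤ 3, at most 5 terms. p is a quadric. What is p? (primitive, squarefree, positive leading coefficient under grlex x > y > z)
2*x^2 + 2*y^2 - z^2 - 2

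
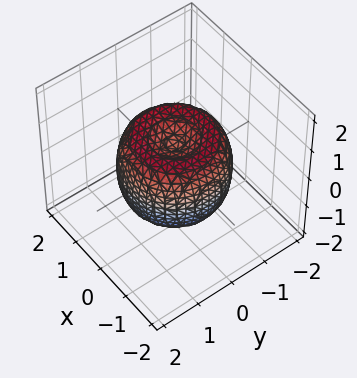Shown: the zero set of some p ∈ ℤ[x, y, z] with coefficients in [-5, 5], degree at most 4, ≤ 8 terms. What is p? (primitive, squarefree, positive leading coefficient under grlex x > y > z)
(a) deg p = 4. The shape is more complex than any degree-3 surface.
(b) Symmetries: the z-axis is an axis of rotation, so x and y enter only as x² + y².
(c) From the visible intercepts: a circular section at z = -1 has radius between 0 and 1.
(d) Matching integer coefficients to the picture gives p.

2*x^4 + 4*x^2*y^2 + 2*y^4 - 3*x^2 - 3*y^2 + 2*z^2 - 1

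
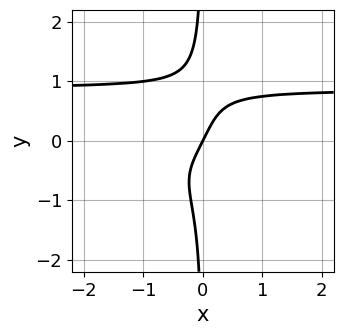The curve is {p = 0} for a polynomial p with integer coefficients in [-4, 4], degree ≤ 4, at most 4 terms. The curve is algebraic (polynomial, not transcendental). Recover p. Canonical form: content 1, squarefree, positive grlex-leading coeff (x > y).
The degree is 4 — no degree-3 curve has this shape.
From the axis intercepts and sections: it meets the x-axis at x = 0 (among the integer gridlines); it meets the y-axis at y = 0 (among the integer gridlines).
Assembling these constraints gives the stated polynomial.

3*x*y^3 - 2*x + y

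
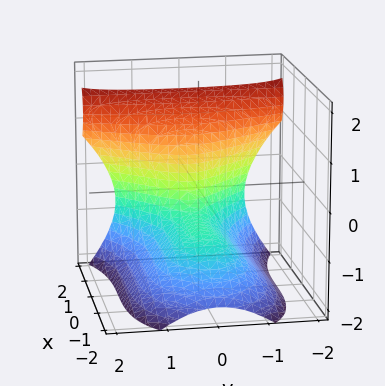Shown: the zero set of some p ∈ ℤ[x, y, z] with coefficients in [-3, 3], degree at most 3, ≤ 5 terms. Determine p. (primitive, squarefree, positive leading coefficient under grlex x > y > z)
x^3 + 2*y^2*z - 2*z^3 - 3*y^2 - 1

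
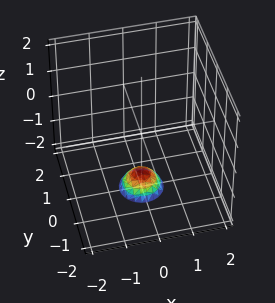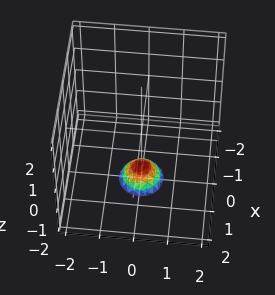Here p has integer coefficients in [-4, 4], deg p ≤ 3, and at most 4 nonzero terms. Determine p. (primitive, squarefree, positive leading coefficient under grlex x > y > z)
3*x^2 + 3*y^2 + 2*z + 3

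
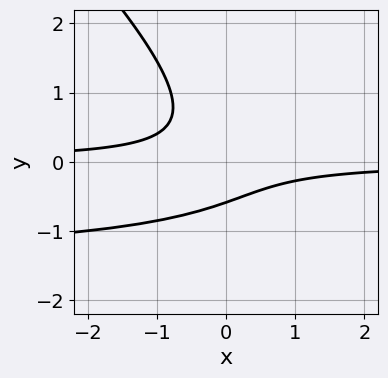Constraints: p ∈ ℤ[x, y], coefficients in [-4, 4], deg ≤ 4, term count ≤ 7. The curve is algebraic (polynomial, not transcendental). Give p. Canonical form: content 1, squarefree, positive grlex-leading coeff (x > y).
2*x*y^2 + 2*y^3 + 3*x*y + y + 1

(a) deg p = 3.
(b) From the visible intercepts: the curve avoids every integer x-axis point in the box.
(c) Fitting integer coefficients to these (and the overall shape) gives p.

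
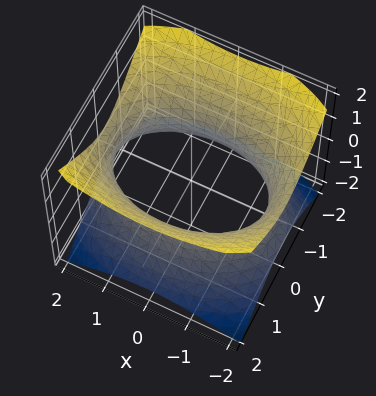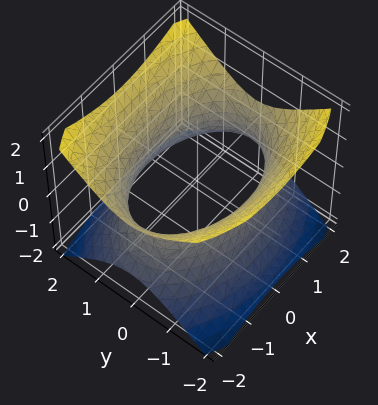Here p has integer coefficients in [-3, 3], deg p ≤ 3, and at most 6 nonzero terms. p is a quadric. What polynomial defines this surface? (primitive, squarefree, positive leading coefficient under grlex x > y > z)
x^2 + 2*y^2 - 2*z^2 - 3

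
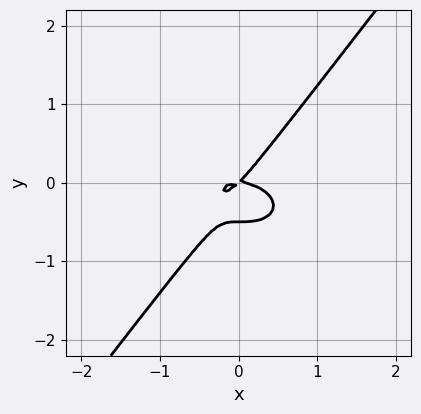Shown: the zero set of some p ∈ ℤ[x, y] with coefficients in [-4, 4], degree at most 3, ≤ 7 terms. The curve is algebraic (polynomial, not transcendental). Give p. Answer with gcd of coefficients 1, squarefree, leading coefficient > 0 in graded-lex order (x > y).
x^3 + 2*x*y^2 - 2*y^3 + x*y - y^2

(a) deg p = 3.
(b) Reading off the gridlines: one x-axis crossing is at x = 0; one y-axis crossing is at y = 0.
(c) Fitting integer coefficients to these (and the overall shape) gives p.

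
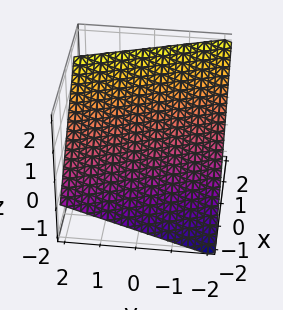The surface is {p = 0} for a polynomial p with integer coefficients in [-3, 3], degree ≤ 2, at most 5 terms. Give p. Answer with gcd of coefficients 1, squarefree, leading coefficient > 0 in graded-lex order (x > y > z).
3*x + y - 3*z + 2

First, the degree is 1 — the surface is flat (a plane).
Then, against the integer gridlines: one y-axis crossing is at y = -2.
Finally, matching integer coefficients to the picture gives p.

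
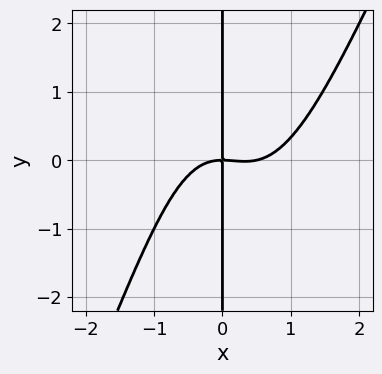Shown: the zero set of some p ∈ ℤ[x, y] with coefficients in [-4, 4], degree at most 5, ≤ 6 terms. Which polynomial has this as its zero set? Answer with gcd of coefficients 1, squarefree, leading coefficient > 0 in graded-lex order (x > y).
Degree: a generic line meets the curve in up to 4 points, so deg p = 4.
From the axis intercepts and sections: one x-axis crossing is at x = 0; the visible y-axis segment lies entirely on the curve.
Solving for integer coefficients yields p as stated.

2*x^4 - x^3*y - x^3 - 2*x*y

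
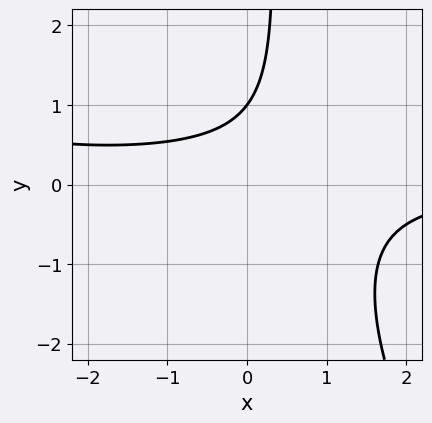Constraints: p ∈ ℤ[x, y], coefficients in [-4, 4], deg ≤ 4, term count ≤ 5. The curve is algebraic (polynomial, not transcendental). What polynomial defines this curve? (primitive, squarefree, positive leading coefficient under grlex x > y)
1. deg p = 3. No degree-2 curve has this shape.
2. Reading off the gridlines: one y-axis crossing is at y = 1; the curve avoids every integer x-axis point in the box.
3. Putting this together gives p.

x^2*y + x*y^2 + 3*x*y - 3*y + 3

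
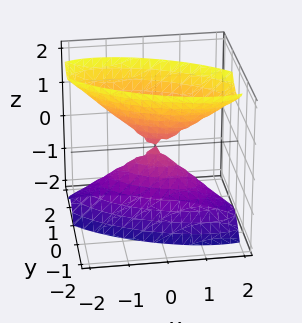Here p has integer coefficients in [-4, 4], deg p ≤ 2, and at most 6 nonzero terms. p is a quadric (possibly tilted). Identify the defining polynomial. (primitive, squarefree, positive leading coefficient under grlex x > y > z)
I count 2 distinct pieces. They look like related sheets of one shape, so recover p as a whole.
deg p = 2. A generic line meets the surface in up to 2 points.
Checking where it meets the axes: one y-axis crossing is at y = 0; one x-axis crossing is at x = 0.
Matching integer coefficients to the picture gives p.

x^2 + 2*x*y + 3*y^2 - z^2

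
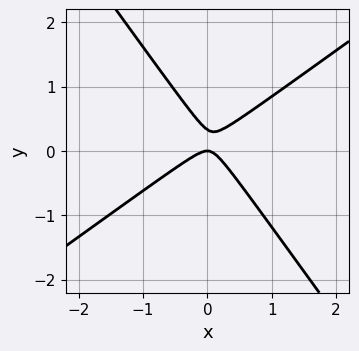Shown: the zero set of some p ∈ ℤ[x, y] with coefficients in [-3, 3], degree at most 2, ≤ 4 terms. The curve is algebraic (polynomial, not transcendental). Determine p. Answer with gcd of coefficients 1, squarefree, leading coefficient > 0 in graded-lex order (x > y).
3*x^2 - 2*x*y - 3*y^2 + y

1. Degree: a generic line meets the curve in up to 2 points, so deg p = 2.
2. From the visible intercepts: it crosses the y-axis at the gridline y = 0; one x-axis crossing is at x = 0.
3. Matching integer coefficients to the picture gives p.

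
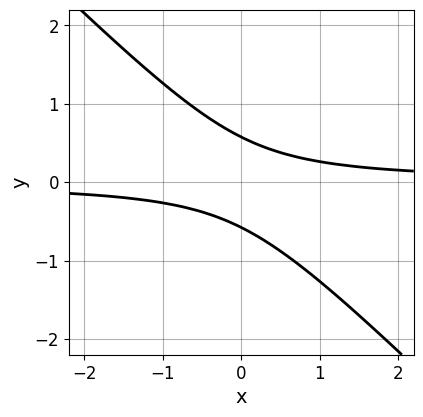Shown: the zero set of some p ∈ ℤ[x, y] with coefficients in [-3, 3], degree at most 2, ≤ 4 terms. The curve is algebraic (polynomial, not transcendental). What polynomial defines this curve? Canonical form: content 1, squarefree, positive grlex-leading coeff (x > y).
1. deg p = 2. No degree-1 curve has this shape.
2. Reading off the gridlines: it misses every integer gridline on the x-axis.
3. Solving for integer coefficients yields p as stated.

3*x*y + 3*y^2 - 1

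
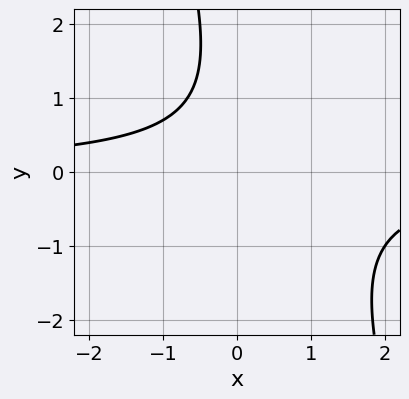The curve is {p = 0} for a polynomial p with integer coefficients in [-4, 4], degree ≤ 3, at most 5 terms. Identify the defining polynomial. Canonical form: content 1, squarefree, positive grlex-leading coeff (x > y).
(a) deg p = 2.
(b) From the visible intercepts: no y-intercept at any integer in the box; it misses every integer gridline on the x-axis.
(c) Solving for integer coefficients yields p as stated.

3*x*y + y^2 - 2*y + 3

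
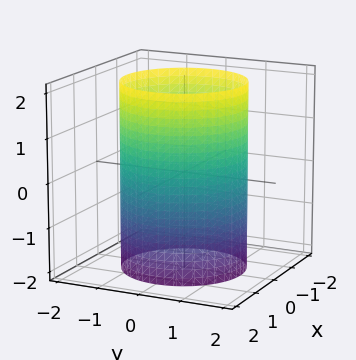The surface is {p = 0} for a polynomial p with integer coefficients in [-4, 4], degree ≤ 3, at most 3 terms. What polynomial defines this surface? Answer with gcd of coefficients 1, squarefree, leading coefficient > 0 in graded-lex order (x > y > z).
x^2 + y^2 - 2

1. The degree is 2 — constant cross-section along one axis; a quadric.
2. Symmetries: rotational symmetry about the z-axis ⇒ p depends on x, y only through x² + y²; mirror symmetry z ↦ −z ⇒ only even powers of z.
3. Reading off the gridlines: it misses every integer gridline on the z-axis; a circular section at z = 1 has radius between 1 and 2.
4. Solving for integer coefficients yields p as stated.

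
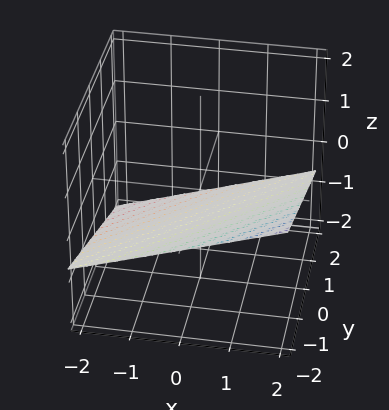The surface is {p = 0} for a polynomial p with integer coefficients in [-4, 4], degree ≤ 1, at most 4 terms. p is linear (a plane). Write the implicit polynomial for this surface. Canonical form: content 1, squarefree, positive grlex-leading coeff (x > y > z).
First, the degree is 1 — every cross-section is a straight line — this is a plane.
Next, from the visible intercepts: it crosses the y-axis at the gridline y = -2; it crosses the x-axis at the gridline x = 2.
Finally, solving for integer coefficients yields p as stated.

x - y - 3*z - 2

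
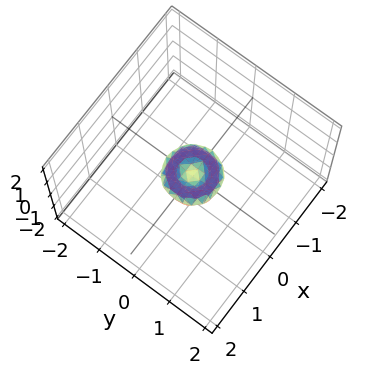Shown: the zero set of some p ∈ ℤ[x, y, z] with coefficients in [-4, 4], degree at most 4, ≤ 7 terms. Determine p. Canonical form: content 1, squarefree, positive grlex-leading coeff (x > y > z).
(a) The degree is 4 — the shape is more complex than any degree-3 surface.
(b) Symmetries: rotational symmetry about the z-axis ⇒ p depends on x, y only through x² + y².
(c) From the visible intercepts: a circular section at z = 0 has radius between 0 and 1; one z-axis crossing is at z = 0.
(d) Fitting integer coefficients to these (and the overall shape) gives p.

2*x^4 + 4*x^2*y^2 + 2*y^4 - x^2 - y^2 + 2*z^2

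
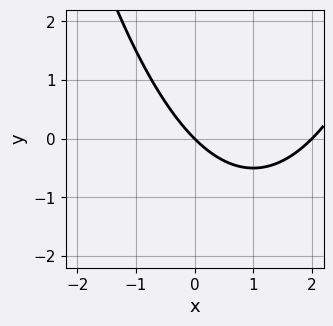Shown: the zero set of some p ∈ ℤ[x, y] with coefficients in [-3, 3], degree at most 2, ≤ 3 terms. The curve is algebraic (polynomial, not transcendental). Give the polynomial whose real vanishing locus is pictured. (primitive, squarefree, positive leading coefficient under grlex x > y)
x^2 - 2*x - 2*y

1. deg p = 2. The shape is more complex than any degree-1 curve.
2. From the visible intercepts: it meets the y-axis at y = 0 (among the integer gridlines); the x-axis gridline crossings are at x ∈ {0, 2}.
3. Matching integer coefficients to the picture gives p.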